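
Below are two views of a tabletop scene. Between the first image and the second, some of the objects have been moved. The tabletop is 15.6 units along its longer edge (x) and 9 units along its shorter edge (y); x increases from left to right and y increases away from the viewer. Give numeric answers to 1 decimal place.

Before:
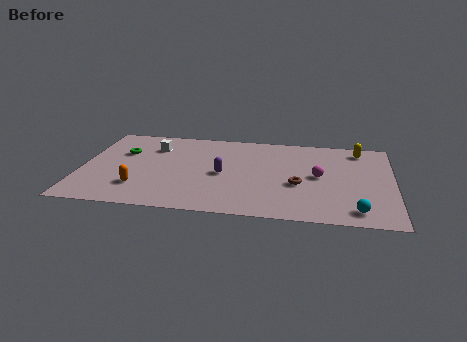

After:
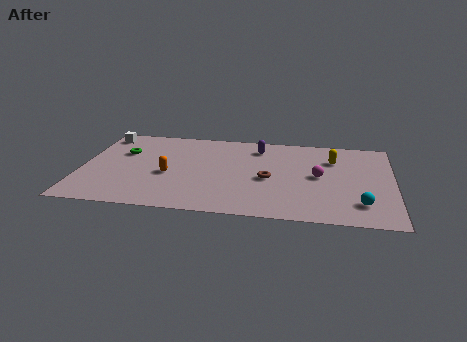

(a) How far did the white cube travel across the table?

2.8

The white cube moved from about (3.5, 6.7) to (0.9, 7.7), a distance of √(2.6² + 1.0²) ≈ 2.8.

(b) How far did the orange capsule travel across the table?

2.1

The orange capsule was near (3.0, 2.3) before and (4.4, 3.8) after, so it travelled √(1.4² + 1.5²) ≈ 2.1 units.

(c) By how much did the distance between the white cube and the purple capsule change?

+3.5

They were about 4.4 units apart before and 7.9 after — 3.5 units further apart.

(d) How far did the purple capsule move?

3.5

The purple capsule was near (7.1, 4.2) before and (8.8, 7.3) after, so it travelled √(1.7² + 3.1²) ≈ 3.5 units.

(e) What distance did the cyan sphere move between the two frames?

0.7

From (13.8, 1.3) to (14.0, 2.0), the cyan sphere covered √(0.2² + 0.7²) ≈ 0.7 units.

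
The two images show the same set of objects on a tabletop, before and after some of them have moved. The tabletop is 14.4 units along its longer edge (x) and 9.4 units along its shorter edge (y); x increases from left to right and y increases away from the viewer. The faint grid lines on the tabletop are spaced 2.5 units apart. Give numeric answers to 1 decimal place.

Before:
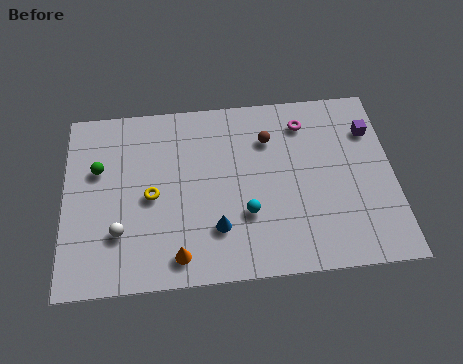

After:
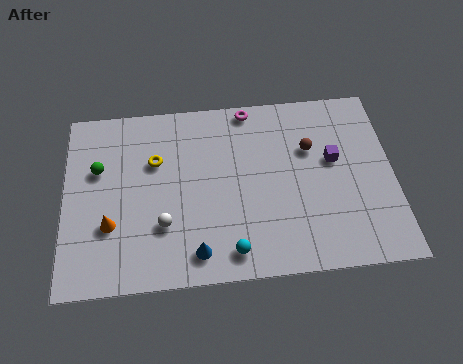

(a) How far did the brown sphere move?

1.9

From (9.0, 6.9) to (10.8, 6.2), the brown sphere covered √(1.8² + 0.7²) ≈ 1.9 units.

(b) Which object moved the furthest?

the orange cone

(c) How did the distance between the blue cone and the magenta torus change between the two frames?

+1.1

The distance was about 6.5 in the first image and 7.6 in the second, so they moved 1.1 units further apart.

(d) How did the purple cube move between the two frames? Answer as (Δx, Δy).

(-1.7, -1.4)

The purple cube started near (13.5, 6.9) and ended near (11.8, 5.5).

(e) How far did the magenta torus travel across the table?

2.6

The magenta torus moved from about (10.6, 7.6) to (8.2, 8.6), a distance of √(2.4² + 1.0²) ≈ 2.6.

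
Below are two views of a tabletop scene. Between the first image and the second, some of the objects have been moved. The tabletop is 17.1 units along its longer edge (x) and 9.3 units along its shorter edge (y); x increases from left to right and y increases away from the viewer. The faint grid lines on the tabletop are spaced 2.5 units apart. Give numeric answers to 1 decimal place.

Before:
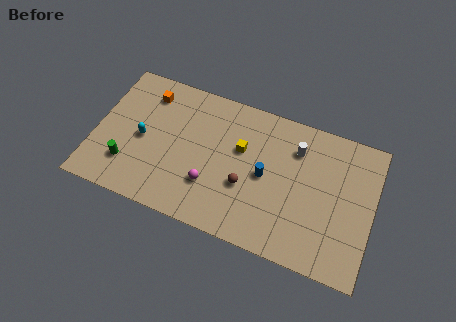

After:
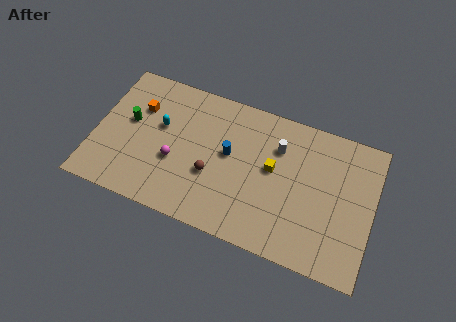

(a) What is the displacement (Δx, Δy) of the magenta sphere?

(-2.3, 0.8)

From the two frames, the magenta sphere sits at roughly (7.3, 2.8) before and (5.0, 3.6) after.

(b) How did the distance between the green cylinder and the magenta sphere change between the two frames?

-1.7

Before: roughly 5.1 units apart; after: 3.4. That's 1.7 units closer together.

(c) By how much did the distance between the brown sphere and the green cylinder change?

-1.7

They were about 7.3 units apart before and 5.6 after — 1.7 units closer together.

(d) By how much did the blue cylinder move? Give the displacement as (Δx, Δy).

(-2.3, 0.6)

The blue cylinder started near (10.5, 4.6) and ended near (8.2, 5.2).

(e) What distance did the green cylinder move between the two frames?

2.9

The green cylinder was near (2.2, 2.4) before and (2.0, 5.3) after, so it travelled √(0.2² + 2.9²) ≈ 2.9 units.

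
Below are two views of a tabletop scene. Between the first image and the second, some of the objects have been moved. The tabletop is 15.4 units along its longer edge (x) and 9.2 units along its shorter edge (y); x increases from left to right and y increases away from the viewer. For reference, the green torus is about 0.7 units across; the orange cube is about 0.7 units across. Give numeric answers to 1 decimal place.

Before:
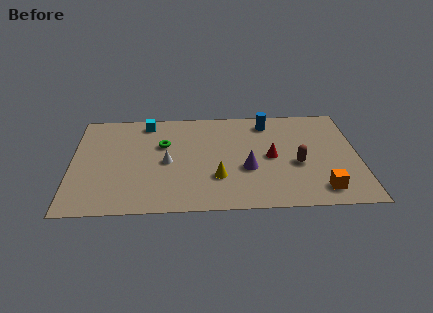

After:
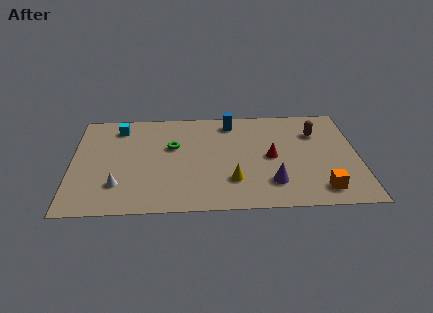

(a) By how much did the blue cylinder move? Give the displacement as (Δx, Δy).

(-2.0, 0.1)

The blue cylinder started near (10.6, 7.7) and ended near (8.6, 7.8).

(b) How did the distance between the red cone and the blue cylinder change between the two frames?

+0.7

They were about 3.2 units apart before and 3.9 after — 0.7 units further apart.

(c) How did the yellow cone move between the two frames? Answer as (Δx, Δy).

(0.8, -0.3)

From the two frames, the yellow cone sits at roughly (7.8, 2.8) before and (8.6, 2.5) after.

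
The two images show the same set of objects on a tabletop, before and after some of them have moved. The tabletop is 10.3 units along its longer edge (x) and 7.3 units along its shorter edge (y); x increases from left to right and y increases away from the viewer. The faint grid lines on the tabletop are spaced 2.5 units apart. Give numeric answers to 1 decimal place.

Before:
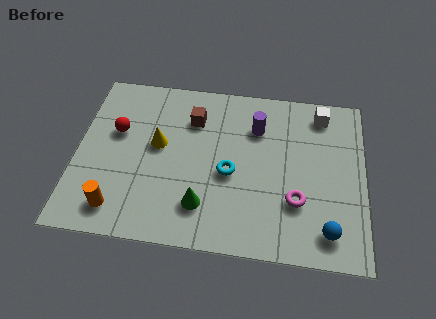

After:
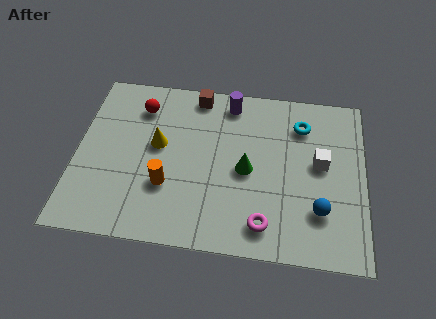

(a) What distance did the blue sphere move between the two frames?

0.9

The blue sphere moved from about (9.0, 1.2) to (8.7, 2.0), a distance of √(0.3² + 0.8²) ≈ 0.9.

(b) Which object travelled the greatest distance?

the cyan torus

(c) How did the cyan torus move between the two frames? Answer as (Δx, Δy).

(2.5, 2.4)

From the two frames, the cyan torus sits at roughly (5.5, 3.2) before and (8.0, 5.6) after.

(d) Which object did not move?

the yellow cone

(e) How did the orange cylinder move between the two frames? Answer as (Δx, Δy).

(1.7, 1.2)

From the two frames, the orange cylinder sits at roughly (1.6, 1.2) before and (3.3, 2.4) after.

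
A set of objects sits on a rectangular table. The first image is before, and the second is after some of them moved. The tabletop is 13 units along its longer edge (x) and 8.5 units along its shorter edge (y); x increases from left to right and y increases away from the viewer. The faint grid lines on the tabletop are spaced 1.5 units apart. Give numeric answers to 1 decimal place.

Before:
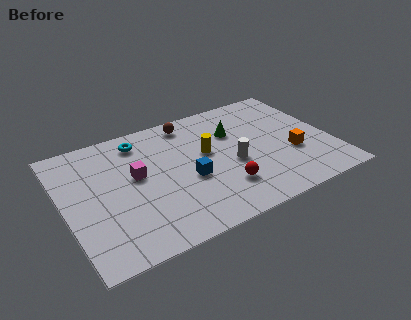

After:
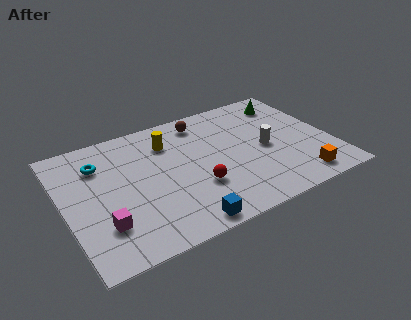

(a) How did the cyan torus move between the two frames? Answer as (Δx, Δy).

(-2.1, -0.8)

The cyan torus was at about (4.0, 7.1) and moved to about (1.9, 6.3).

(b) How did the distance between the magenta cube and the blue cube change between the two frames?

+1.2

Before: roughly 2.7 units apart; after: 3.9. That's 1.2 units further apart.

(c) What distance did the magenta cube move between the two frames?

3.1

From (3.5, 4.8) to (1.6, 2.3), the magenta cube covered √(1.9² + 2.5²) ≈ 3.1 units.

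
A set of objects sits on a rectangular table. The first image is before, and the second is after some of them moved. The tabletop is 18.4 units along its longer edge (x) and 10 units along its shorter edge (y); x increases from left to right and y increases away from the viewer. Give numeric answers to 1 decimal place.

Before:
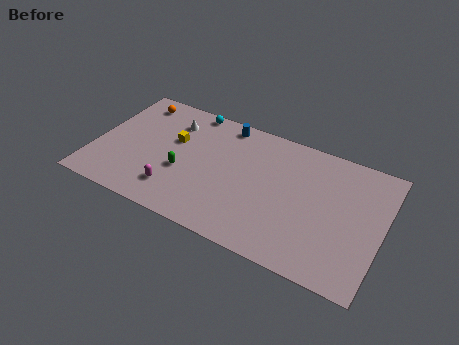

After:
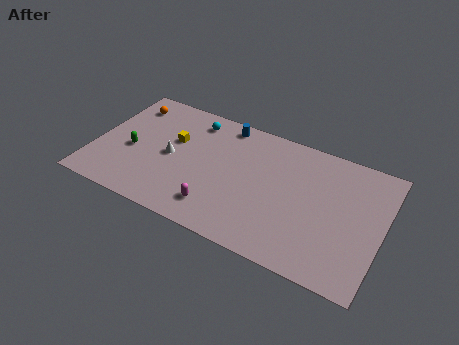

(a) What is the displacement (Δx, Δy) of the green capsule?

(-3.4, 0.4)

The green capsule started near (5.8, 3.9) and ended near (2.4, 4.3).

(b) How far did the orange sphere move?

0.6

From (2.0, 8.5) to (1.6, 8.1), the orange sphere covered √(0.4² + 0.4²) ≈ 0.6 units.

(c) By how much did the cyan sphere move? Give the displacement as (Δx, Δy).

(0.3, -0.8)

From the two frames, the cyan sphere sits at roughly (5.6, 9.2) before and (5.9, 8.4) after.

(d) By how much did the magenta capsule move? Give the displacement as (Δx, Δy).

(2.8, -0.2)

From the two frames, the magenta capsule sits at roughly (5.5, 2.2) before and (8.3, 2.0) after.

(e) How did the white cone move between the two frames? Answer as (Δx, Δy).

(0.3, -2.9)

The white cone started near (4.6, 7.7) and ended near (4.9, 4.8).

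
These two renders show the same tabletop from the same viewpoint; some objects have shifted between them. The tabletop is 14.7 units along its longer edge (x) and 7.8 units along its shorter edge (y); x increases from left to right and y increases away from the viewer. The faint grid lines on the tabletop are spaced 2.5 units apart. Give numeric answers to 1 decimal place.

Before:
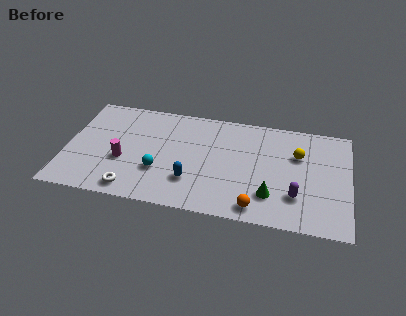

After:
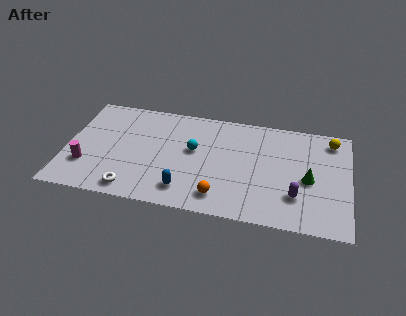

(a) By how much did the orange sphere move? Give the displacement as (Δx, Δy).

(-1.9, 0.4)

The orange sphere started near (10.0, 1.0) and ended near (8.1, 1.4).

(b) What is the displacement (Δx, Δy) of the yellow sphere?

(1.7, 1.4)

The yellow sphere was at about (12.0, 5.2) and moved to about (13.7, 6.6).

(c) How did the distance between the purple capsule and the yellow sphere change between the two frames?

+1.7

They were about 3.0 units apart before and 4.7 after — 1.7 units further apart.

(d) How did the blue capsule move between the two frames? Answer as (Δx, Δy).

(-0.3, -0.7)

The blue capsule started near (6.6, 2.2) and ended near (6.3, 1.5).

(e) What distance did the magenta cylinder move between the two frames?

2.0

From (3.0, 3.0) to (1.1, 2.3), the magenta cylinder covered √(1.9² + 0.7²) ≈ 2.0 units.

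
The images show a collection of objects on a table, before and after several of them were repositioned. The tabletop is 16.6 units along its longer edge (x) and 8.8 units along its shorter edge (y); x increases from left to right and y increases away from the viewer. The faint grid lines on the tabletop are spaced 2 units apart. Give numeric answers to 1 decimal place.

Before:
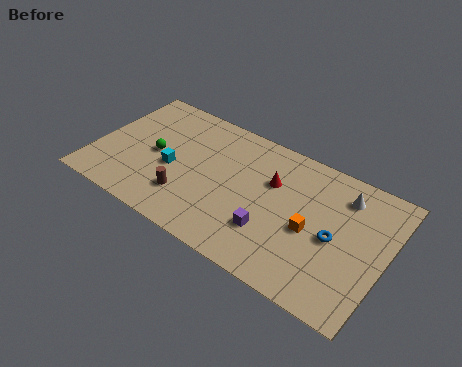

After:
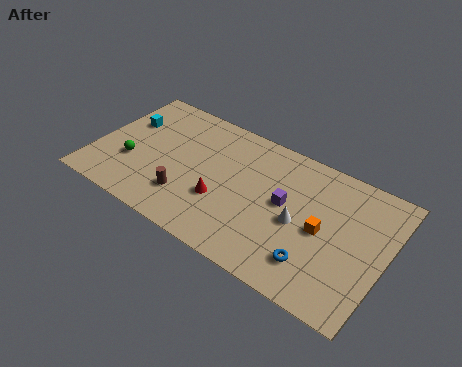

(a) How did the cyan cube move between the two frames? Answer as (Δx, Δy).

(-3.1, 2.0)

From the two frames, the cyan cube sits at roughly (4.5, 3.8) before and (1.4, 5.8) after.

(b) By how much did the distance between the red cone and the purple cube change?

+0.6

They were about 3.2 units apart before and 3.8 after — 0.6 units further apart.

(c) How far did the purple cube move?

2.3

From (10.4, 2.6) to (10.9, 4.8), the purple cube covered √(0.5² + 2.2²) ≈ 2.3 units.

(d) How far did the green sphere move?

1.7

The green sphere was near (3.4, 4.3) before and (2.2, 3.1) after, so it travelled √(1.2² + 1.2²) ≈ 1.7 units.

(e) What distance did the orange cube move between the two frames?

0.7

From (12.5, 3.9) to (13.1, 4.2), the orange cube covered √(0.6² + 0.3²) ≈ 0.7 units.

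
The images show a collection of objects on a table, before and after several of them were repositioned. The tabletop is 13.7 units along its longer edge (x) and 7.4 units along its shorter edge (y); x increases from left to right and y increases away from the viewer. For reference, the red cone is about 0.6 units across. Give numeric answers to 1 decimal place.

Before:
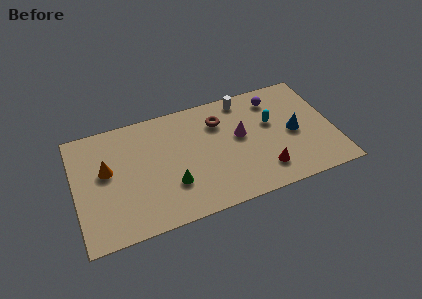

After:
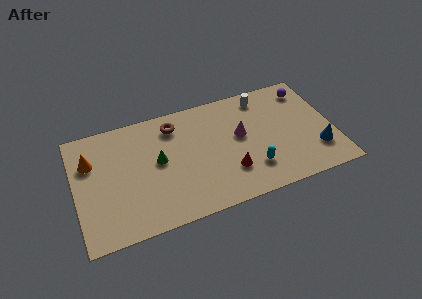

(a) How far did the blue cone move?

1.9

The blue cone was near (11.6, 3.5) before and (12.7, 2.0) after, so it travelled √(1.1² + 1.5²) ≈ 1.9 units.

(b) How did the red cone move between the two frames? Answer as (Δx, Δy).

(-1.8, 0.5)

The red cone was at about (9.8, 1.6) and moved to about (8.0, 2.1).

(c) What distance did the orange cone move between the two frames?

1.1

The orange cone was near (1.7, 4.3) before and (0.9, 5.1) after, so it travelled √(0.8² + 0.8²) ≈ 1.1 units.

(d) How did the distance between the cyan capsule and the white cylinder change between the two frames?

+2.1

The distance was about 2.4 in the first image and 4.5 in the second, so they moved 2.1 units further apart.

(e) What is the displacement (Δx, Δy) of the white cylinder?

(1.0, -0.2)

From the two frames, the white cylinder sits at roughly (9.2, 6.5) before and (10.2, 6.3) after.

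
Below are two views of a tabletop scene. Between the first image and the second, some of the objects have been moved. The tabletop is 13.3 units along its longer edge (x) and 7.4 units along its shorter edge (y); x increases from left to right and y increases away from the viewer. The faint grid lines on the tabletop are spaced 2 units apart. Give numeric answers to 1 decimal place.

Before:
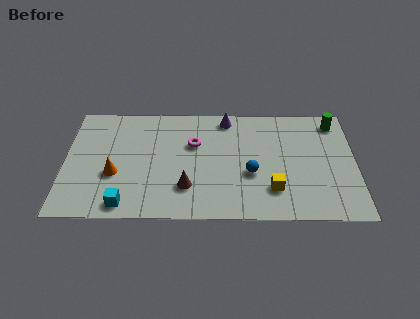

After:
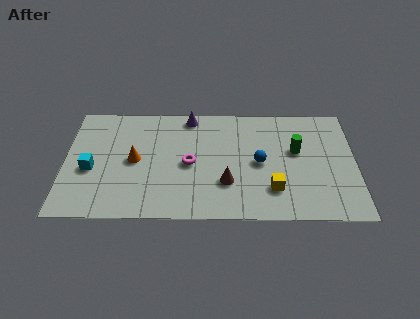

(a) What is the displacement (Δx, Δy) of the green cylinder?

(-1.8, -1.9)

The green cylinder started near (12.4, 6.3) and ended near (10.6, 4.4).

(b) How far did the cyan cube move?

2.7

The cyan cube was near (2.8, 0.9) before and (1.2, 3.1) after, so it travelled √(1.6² + 2.2²) ≈ 2.7 units.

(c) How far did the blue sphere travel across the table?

0.8

The blue sphere was near (8.5, 2.9) before and (8.9, 3.6) after, so it travelled √(0.4² + 0.7²) ≈ 0.8 units.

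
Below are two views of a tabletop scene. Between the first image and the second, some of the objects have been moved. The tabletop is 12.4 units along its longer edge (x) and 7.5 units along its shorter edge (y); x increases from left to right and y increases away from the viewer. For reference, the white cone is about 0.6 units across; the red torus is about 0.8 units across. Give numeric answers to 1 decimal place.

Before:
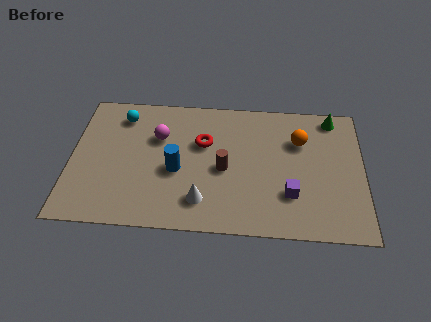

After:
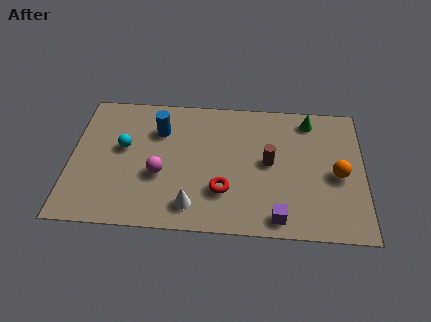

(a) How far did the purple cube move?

1.4

The purple cube was near (9.3, 2.2) before and (8.8, 0.9) after, so it travelled √(0.5² + 1.3²) ≈ 1.4 units.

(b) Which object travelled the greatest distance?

the red torus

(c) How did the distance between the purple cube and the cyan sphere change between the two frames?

-0.8

Before: roughly 8.2 units apart; after: 7.4. That's 0.8 units closer together.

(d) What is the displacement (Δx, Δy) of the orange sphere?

(1.6, -1.8)

From the two frames, the orange sphere sits at roughly (9.7, 5.2) before and (11.3, 3.4) after.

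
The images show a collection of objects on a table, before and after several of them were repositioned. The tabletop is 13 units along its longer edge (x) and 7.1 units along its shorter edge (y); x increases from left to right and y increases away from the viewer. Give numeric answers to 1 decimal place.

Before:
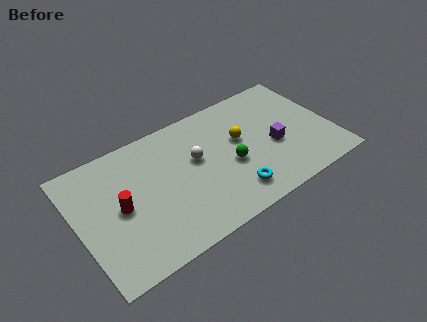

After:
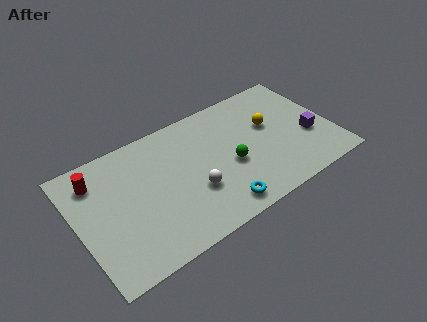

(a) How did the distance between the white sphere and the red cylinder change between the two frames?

+1.4

They were about 4.1 units apart before and 5.5 after — 1.4 units further apart.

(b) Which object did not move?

the green sphere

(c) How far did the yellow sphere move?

1.6

The yellow sphere moved from about (8.4, 4.2) to (10.0, 4.3), a distance of √(1.6² + 0.1²) ≈ 1.6.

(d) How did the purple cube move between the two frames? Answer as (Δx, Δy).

(1.8, -0.3)

From the two frames, the purple cube sits at roughly (10.0, 3.0) before and (11.8, 2.7) after.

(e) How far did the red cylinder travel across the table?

2.3

The red cylinder was near (2.1, 3.5) before and (1.2, 5.6) after, so it travelled √(0.9² + 2.1²) ≈ 2.3 units.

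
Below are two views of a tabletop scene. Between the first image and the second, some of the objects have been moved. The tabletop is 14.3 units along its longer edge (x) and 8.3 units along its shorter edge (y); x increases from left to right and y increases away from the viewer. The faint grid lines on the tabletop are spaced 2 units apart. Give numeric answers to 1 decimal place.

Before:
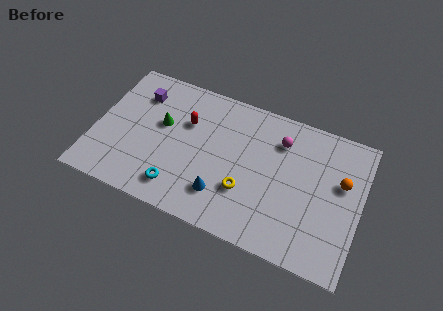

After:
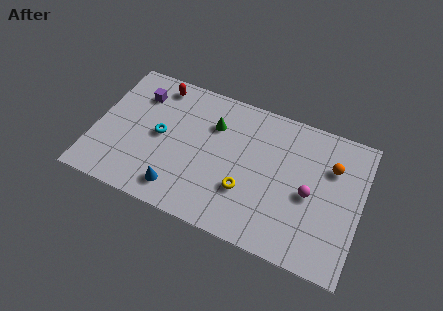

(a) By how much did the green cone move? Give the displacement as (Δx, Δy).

(2.7, 1.0)

From the two frames, the green cone sits at roughly (3.5, 4.9) before and (6.2, 5.9) after.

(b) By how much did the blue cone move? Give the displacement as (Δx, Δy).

(-2.3, -0.6)

The blue cone was at about (7.1, 2.0) and moved to about (4.8, 1.4).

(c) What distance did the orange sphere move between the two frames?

0.9

The orange sphere was near (13.2, 5.1) before and (12.6, 5.8) after, so it travelled √(0.6² + 0.7²) ≈ 0.9 units.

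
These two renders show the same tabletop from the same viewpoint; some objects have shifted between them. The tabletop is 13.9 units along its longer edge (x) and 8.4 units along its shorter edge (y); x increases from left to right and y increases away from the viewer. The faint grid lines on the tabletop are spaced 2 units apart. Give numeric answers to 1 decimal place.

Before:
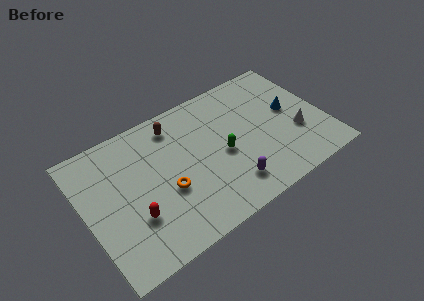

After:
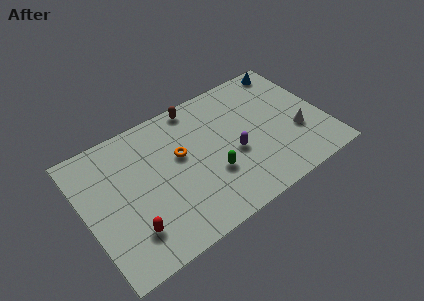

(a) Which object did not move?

the white cone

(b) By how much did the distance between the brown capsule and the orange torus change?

-0.9

Before: roughly 3.9 units apart; after: 3.0. That's 0.9 units closer together.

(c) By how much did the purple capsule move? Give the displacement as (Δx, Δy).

(0.6, 1.8)

The purple capsule started near (7.9, 1.7) and ended near (8.5, 3.5).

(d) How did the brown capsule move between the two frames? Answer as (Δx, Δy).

(1.4, 0.6)

The brown capsule started near (5.6, 7.0) and ended near (7.0, 7.6).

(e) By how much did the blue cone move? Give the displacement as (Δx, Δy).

(0.5, 2.9)

The blue cone started near (12.1, 4.6) and ended near (12.6, 7.5).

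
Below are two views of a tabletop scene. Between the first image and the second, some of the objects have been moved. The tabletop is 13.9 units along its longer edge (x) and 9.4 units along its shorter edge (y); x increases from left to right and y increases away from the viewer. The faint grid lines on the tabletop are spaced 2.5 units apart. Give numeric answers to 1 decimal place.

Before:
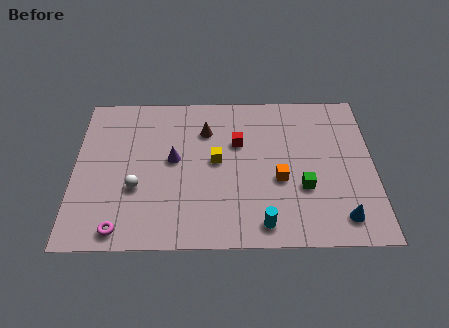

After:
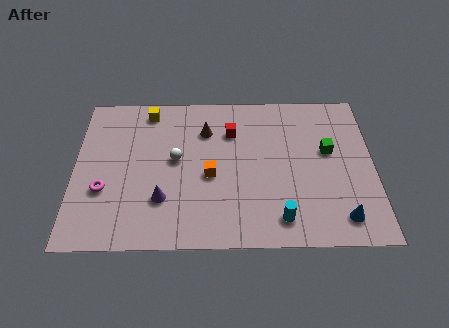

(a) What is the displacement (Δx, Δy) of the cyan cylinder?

(0.8, 0.3)

The cyan cylinder started near (8.7, 1.2) and ended near (9.5, 1.5).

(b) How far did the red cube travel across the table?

0.8

The red cube was near (7.6, 6.1) before and (7.3, 6.8) after, so it travelled √(0.3² + 0.7²) ≈ 0.8 units.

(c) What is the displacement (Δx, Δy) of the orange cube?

(-3.2, 0.3)

The orange cube was at about (9.5, 3.8) and moved to about (6.3, 4.1).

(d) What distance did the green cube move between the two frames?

2.5

The green cube moved from about (10.6, 3.3) to (11.8, 5.5), a distance of √(1.2² + 2.2²) ≈ 2.5.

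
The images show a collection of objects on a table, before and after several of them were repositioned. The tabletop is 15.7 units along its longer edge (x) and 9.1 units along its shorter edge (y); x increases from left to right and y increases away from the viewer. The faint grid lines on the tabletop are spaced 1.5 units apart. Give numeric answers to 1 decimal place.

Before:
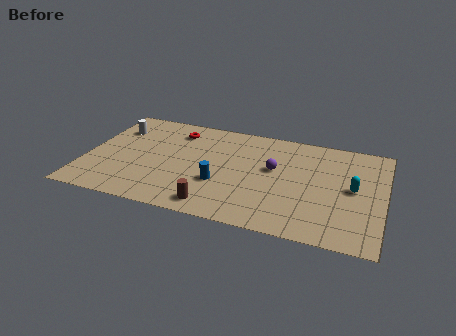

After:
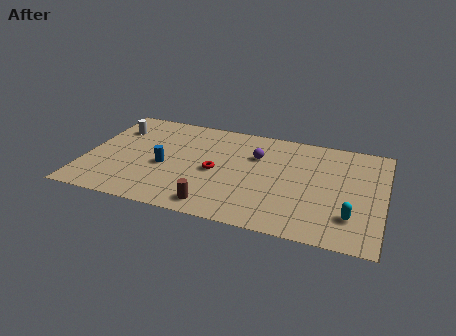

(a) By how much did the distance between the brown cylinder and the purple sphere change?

+0.3

They were about 5.0 units apart before and 5.3 after — 0.3 units further apart.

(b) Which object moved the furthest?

the red torus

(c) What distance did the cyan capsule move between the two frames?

2.4

The cyan capsule was near (14.1, 4.7) before and (14.1, 2.3) after, so it travelled √(0.0² + 2.4²) ≈ 2.4 units.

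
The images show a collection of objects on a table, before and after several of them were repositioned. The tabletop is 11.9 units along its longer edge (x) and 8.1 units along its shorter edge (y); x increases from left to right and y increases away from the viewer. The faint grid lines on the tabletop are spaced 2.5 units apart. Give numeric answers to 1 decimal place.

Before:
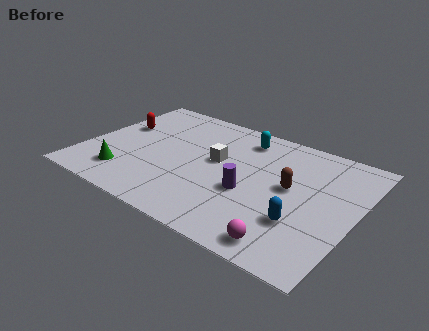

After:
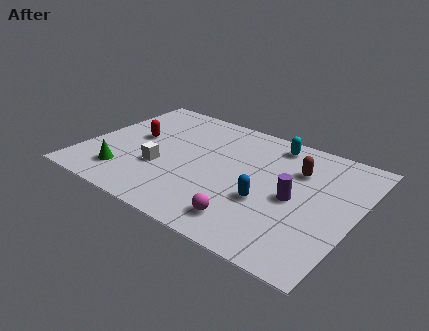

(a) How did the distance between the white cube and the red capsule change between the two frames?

-2.4

Before: roughly 4.6 units apart; after: 2.2. That's 2.4 units closer together.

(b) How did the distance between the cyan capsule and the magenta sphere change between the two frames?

-0.8

The distance was about 6.4 in the first image and 5.6 in the second, so they moved 0.8 units closer together.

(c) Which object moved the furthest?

the white cube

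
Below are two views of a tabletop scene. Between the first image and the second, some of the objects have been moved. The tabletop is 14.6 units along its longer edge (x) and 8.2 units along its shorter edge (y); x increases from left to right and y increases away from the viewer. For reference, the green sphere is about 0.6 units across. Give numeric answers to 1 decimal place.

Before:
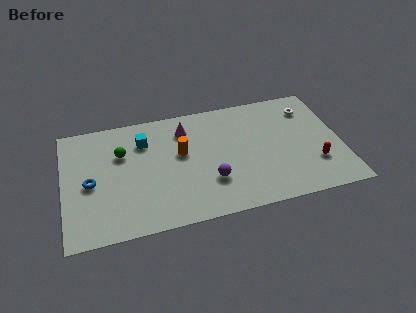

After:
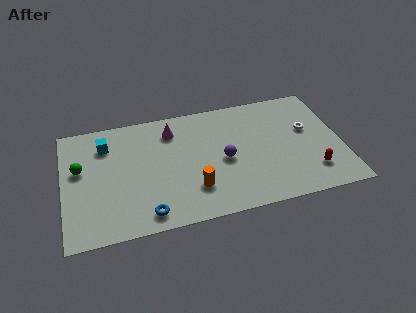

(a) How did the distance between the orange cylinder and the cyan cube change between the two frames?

+3.7

The distance was about 2.3 in the first image and 6.0 in the second, so they moved 3.7 units further apart.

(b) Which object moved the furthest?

the blue torus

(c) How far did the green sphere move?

2.3

The green sphere moved from about (3.1, 5.5) to (0.9, 4.9), a distance of √(2.2² + 0.6²) ≈ 2.3.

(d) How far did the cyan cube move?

2.0

The cyan cube moved from about (4.3, 6.1) to (2.3, 6.3), a distance of √(2.0² + 0.2²) ≈ 2.0.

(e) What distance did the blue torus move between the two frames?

3.9

From (1.4, 3.8) to (4.2, 1.1), the blue torus covered √(2.8² + 2.7²) ≈ 3.9 units.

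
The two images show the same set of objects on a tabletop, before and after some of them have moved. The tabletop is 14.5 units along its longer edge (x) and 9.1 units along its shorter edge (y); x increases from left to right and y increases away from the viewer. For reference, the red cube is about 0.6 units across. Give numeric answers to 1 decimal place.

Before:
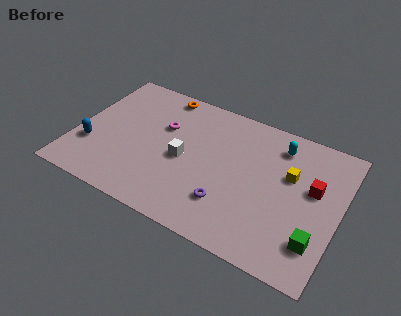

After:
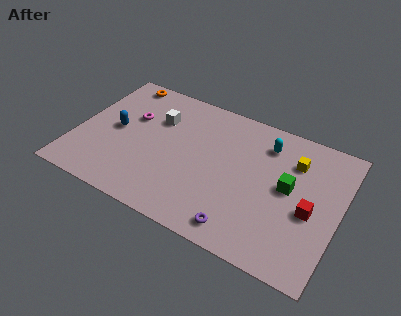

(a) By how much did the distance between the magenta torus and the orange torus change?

+0.3

The distance was about 2.3 in the first image and 2.6 in the second, so they moved 0.3 units further apart.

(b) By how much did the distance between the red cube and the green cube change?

-1.6

The distance was about 3.2 in the first image and 1.6 in the second, so they moved 1.6 units closer together.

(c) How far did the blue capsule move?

2.0

The blue capsule was near (1.0, 2.9) before and (2.1, 4.6) after, so it travelled √(1.1² + 1.7²) ≈ 2.0 units.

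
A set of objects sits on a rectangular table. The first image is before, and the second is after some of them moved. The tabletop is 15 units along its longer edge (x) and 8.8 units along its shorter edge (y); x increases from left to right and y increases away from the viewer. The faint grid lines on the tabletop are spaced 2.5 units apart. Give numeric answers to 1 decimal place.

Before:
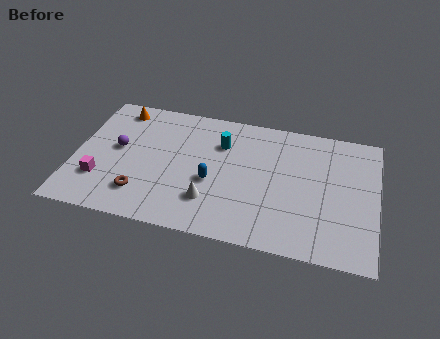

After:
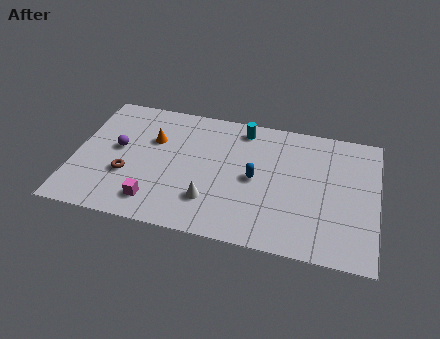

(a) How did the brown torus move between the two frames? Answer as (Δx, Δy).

(-0.8, 1.1)

The brown torus started near (3.5, 2.0) and ended near (2.7, 3.1).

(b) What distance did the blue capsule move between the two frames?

2.2

The blue capsule moved from about (6.9, 3.6) to (9.0, 4.3), a distance of √(2.1² + 0.7²) ≈ 2.2.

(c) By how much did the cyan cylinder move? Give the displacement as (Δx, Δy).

(1.0, 1.3)

The cyan cylinder was at about (7.2, 6.3) and moved to about (8.2, 7.6).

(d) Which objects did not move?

the purple sphere and the white cone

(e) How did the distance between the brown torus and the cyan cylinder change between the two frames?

+1.4

Before: roughly 5.7 units apart; after: 7.1. That's 1.4 units further apart.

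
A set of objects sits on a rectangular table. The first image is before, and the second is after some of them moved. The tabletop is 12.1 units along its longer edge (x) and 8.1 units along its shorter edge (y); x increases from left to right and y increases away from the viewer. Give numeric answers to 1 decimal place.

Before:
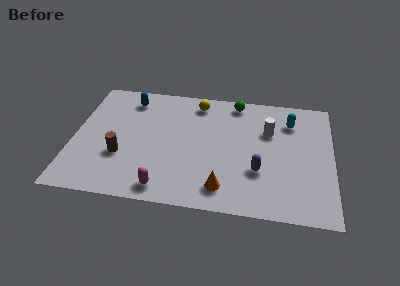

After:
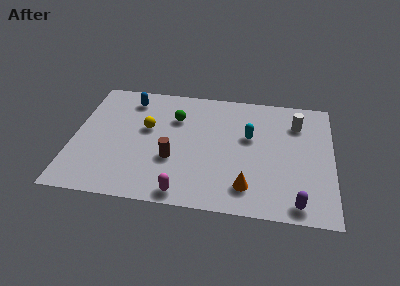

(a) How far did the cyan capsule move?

2.3

The cyan capsule was near (10.1, 6.2) before and (8.2, 4.9) after, so it travelled √(1.9² + 1.3²) ≈ 2.3 units.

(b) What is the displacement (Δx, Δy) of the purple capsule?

(1.8, -1.8)

From the two frames, the purple capsule sits at roughly (8.7, 2.7) before and (10.5, 0.9) after.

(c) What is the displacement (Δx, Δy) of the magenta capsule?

(0.9, -0.2)

The magenta capsule started near (4.4, 1.0) and ended near (5.3, 0.8).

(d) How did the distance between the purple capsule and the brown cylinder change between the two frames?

-0.3

Before: roughly 6.4 units apart; after: 6.1. That's 0.3 units closer together.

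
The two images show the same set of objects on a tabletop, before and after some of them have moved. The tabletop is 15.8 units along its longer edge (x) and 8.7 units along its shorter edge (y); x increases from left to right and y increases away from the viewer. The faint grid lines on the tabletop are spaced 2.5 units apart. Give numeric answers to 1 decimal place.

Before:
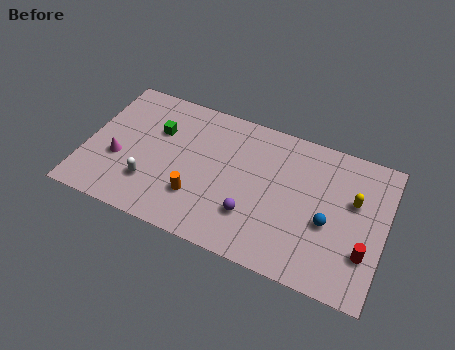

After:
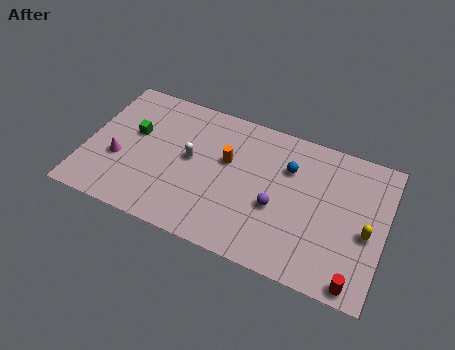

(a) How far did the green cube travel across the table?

1.3

From (3.6, 5.8) to (2.4, 5.2), the green cube covered √(1.2² + 0.6²) ≈ 1.3 units.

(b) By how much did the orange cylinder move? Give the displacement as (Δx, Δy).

(1.3, 2.8)

From the two frames, the orange cylinder sits at roughly (6.1, 2.5) before and (7.4, 5.3) after.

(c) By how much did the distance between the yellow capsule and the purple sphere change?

-1.2

Before: roughly 5.9 units apart; after: 4.7. That's 1.2 units closer together.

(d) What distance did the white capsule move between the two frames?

3.0

The white capsule moved from about (3.6, 2.4) to (5.5, 4.7), a distance of √(1.9² + 2.3²) ≈ 3.0.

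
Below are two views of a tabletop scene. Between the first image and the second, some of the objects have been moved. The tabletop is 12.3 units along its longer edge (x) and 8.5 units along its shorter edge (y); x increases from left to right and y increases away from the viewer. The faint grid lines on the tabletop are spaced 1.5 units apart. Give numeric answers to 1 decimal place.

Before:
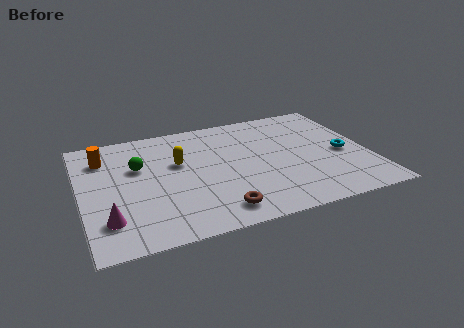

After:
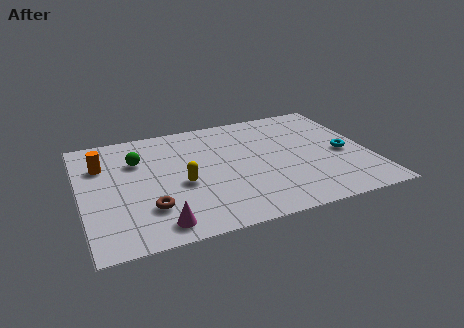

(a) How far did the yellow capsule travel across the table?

1.6

From (4.2, 5.2) to (4.2, 3.6), the yellow capsule covered √(0.0² + 1.6²) ≈ 1.6 units.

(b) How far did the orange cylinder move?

0.5

From (1.1, 6.5) to (1.0, 6.0), the orange cylinder covered √(0.1² + 0.5²) ≈ 0.5 units.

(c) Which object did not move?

the cyan torus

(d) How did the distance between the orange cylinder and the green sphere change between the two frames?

-0.3

The distance was about 1.8 in the first image and 1.5 in the second, so they moved 0.3 units closer together.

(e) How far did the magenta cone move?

2.2

The magenta cone was near (1.0, 2.0) before and (3.0, 1.1) after, so it travelled √(2.0² + 0.9²) ≈ 2.2 units.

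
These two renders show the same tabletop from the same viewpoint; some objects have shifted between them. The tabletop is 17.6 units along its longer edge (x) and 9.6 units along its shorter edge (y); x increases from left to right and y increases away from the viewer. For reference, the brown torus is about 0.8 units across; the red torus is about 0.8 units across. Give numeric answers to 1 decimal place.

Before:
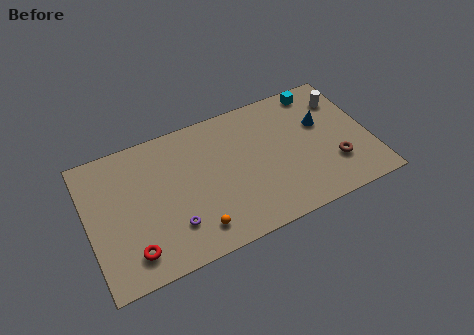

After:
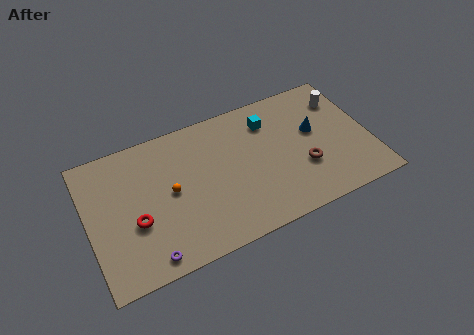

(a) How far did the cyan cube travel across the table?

3.5

The cyan cube moved from about (14.9, 8.5) to (11.6, 7.4), a distance of √(3.3² + 1.1²) ≈ 3.5.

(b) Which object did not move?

the white cylinder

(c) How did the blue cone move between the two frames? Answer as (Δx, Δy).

(-0.5, -0.4)

From the two frames, the blue cone sits at roughly (14.8, 6.0) before and (14.3, 5.6) after.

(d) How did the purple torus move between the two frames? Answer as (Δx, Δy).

(-1.7, -1.4)

From the two frames, the purple torus sits at roughly (5.0, 2.5) before and (3.3, 1.1) after.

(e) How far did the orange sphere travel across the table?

3.4

The orange sphere moved from about (6.3, 1.7) to (5.1, 4.9), a distance of √(1.2² + 3.2²) ≈ 3.4.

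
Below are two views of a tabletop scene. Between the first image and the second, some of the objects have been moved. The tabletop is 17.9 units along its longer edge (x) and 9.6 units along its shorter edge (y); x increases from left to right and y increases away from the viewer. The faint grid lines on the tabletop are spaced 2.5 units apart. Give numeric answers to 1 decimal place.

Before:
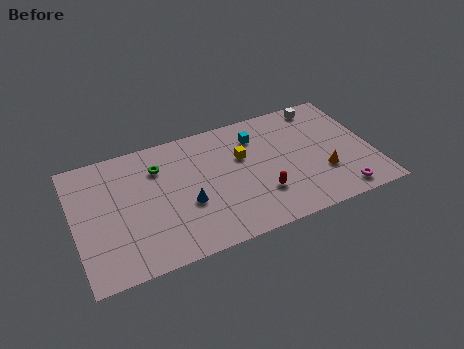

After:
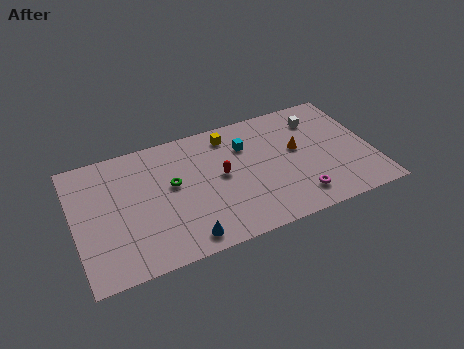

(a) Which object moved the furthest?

the red capsule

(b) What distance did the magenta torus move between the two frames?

2.6

The magenta torus was near (15.6, 1.2) before and (13.1, 1.8) after, so it travelled √(2.5² + 0.6²) ≈ 2.6 units.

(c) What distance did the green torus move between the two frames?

1.7

The green torus was near (5.2, 7.1) before and (5.9, 5.5) after, so it travelled √(0.7² + 1.6²) ≈ 1.7 units.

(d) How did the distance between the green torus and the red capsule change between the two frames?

-4.3

The distance was about 7.2 in the first image and 2.9 in the second, so they moved 4.3 units closer together.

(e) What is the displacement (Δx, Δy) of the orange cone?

(-1.3, 2.4)

The orange cone started near (14.8, 3.1) and ended near (13.5, 5.5).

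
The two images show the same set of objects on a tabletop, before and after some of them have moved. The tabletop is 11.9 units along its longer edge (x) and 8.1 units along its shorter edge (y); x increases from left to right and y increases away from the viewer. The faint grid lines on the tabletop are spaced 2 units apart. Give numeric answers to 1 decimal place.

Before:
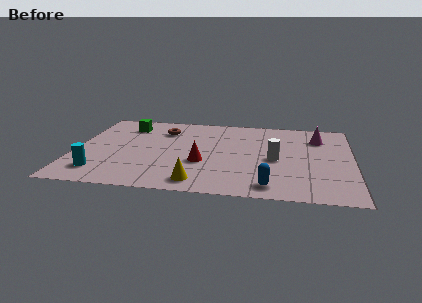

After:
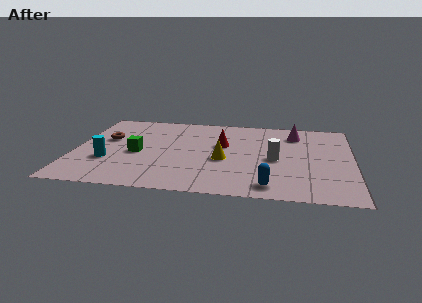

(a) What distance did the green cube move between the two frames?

2.9

From (2.1, 6.4) to (2.7, 3.6), the green cube covered √(0.6² + 2.8²) ≈ 2.9 units.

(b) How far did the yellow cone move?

2.5

The yellow cone was near (5.4, 1.1) before and (6.4, 3.4) after, so it travelled √(1.0² + 2.3²) ≈ 2.5 units.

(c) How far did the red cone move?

2.1

The red cone moved from about (5.5, 3.0) to (6.3, 4.9), a distance of √(0.8² + 1.9²) ≈ 2.1.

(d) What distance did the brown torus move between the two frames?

2.7

The brown torus was near (3.7, 6.1) before and (1.3, 4.9) after, so it travelled √(2.4² + 1.2²) ≈ 2.7 units.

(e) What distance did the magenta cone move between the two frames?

1.0

The magenta cone moved from about (10.4, 6.1) to (9.4, 6.4), a distance of √(1.0² + 0.3²) ≈ 1.0.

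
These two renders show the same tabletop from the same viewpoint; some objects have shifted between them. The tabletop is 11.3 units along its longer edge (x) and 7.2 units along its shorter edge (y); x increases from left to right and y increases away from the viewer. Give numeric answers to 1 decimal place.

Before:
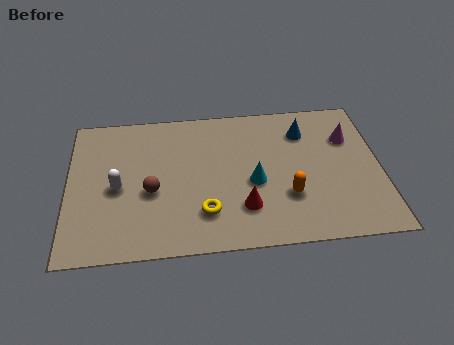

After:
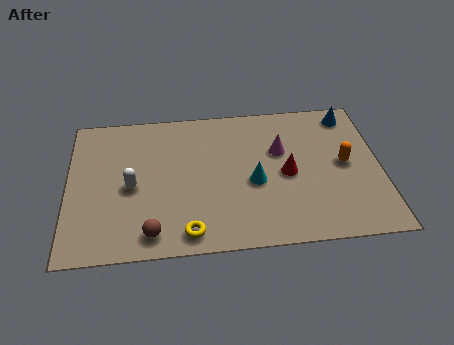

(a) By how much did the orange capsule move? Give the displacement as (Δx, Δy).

(2.1, 1.4)

The orange capsule was at about (7.9, 2.3) and moved to about (10.0, 3.7).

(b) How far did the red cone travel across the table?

2.2

The red cone was near (6.3, 1.9) before and (7.9, 3.4) after, so it travelled √(1.6² + 1.5²) ≈ 2.2 units.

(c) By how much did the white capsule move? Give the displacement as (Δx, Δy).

(0.5, 0.0)

From the two frames, the white capsule sits at roughly (1.8, 3.3) before and (2.3, 3.3) after.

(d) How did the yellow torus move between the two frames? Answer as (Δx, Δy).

(-0.6, -0.9)

The yellow torus was at about (4.9, 1.8) and moved to about (4.3, 0.9).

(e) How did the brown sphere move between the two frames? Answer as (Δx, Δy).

(0.0, -2.0)

The brown sphere started near (3.0, 3.0) and ended near (3.0, 1.0).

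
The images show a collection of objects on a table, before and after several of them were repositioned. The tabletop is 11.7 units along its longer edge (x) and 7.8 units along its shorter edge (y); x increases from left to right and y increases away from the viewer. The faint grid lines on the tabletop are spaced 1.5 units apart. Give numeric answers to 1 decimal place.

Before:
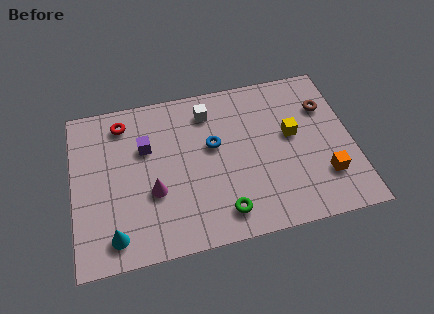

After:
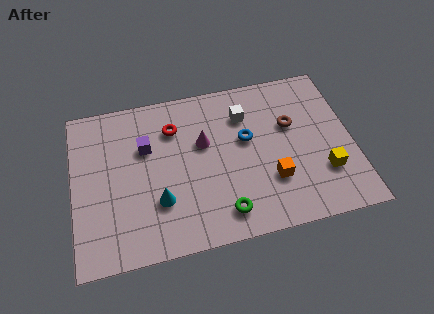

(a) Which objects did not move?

the purple cube and the green torus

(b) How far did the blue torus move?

1.4

The blue torus moved from about (5.9, 4.6) to (7.3, 4.6), a distance of √(1.4² + 0.0²) ≈ 1.4.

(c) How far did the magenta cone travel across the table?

2.9

From (3.3, 2.9) to (5.5, 4.8), the magenta cone covered √(2.2² + 1.9²) ≈ 2.9 units.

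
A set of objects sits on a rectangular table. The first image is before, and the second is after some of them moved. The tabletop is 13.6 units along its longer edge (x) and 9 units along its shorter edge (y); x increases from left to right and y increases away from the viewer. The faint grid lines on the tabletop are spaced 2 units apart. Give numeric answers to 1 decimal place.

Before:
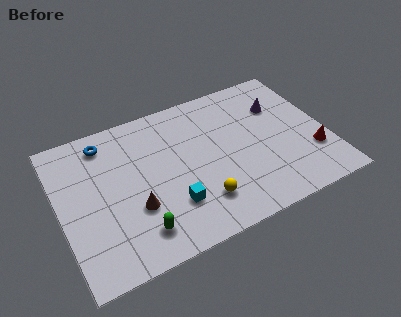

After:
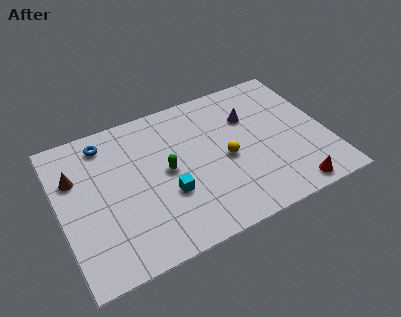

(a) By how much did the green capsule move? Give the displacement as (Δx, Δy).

(1.8, 2.9)

The green capsule started near (3.6, 1.7) and ended near (5.4, 4.6).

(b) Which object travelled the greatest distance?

the brown cone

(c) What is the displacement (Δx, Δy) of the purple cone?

(-1.6, -0.1)

From the two frames, the purple cone sits at roughly (11.5, 6.3) before and (9.9, 6.2) after.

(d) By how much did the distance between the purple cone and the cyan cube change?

-1.7

The distance was about 7.2 in the first image and 5.5 in the second, so they moved 1.7 units closer together.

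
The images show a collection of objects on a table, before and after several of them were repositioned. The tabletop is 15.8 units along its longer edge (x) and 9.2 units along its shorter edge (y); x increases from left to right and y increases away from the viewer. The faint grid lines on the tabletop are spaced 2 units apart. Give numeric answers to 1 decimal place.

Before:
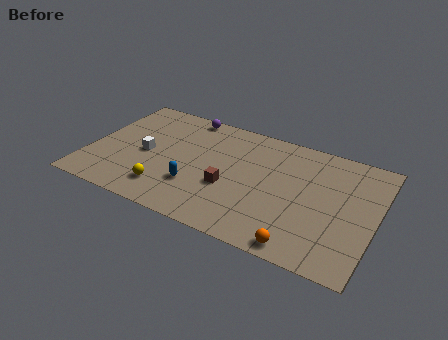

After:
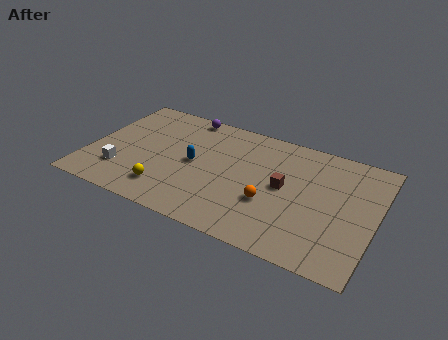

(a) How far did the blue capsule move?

1.8

The blue capsule moved from about (6.1, 2.8) to (5.8, 4.6), a distance of √(0.3² + 1.8²) ≈ 1.8.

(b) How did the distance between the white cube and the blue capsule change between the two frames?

+1.0

The distance was about 3.4 in the first image and 4.4 in the second, so they moved 1.0 units further apart.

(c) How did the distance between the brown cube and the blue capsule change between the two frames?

+3.1

They were about 1.9 units apart before and 5.0 after — 3.1 units further apart.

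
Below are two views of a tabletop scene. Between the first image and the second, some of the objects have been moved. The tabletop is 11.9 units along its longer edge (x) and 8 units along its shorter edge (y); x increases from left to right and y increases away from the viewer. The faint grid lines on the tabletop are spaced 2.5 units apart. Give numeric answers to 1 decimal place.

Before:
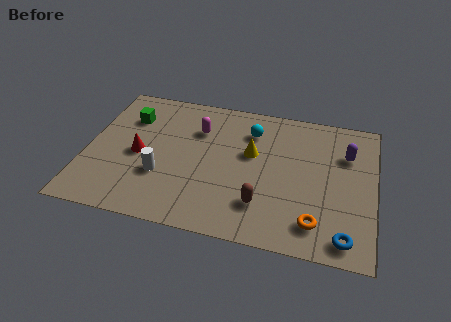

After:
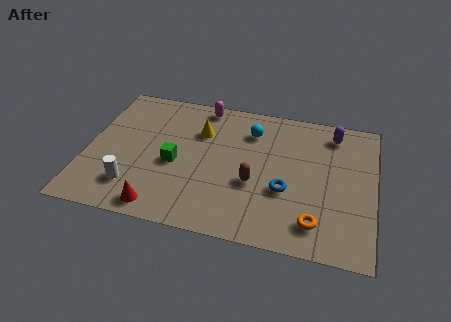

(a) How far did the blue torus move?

3.2

The blue torus was near (10.8, 1.0) before and (8.3, 3.0) after, so it travelled √(2.5² + 2.0²) ≈ 3.2 units.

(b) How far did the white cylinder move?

1.4

From (3.2, 2.7) to (2.1, 1.8), the white cylinder covered √(1.1² + 0.9²) ≈ 1.4 units.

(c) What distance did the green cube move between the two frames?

3.1

The green cube moved from about (1.6, 5.8) to (3.7, 3.5), a distance of √(2.1² + 2.3²) ≈ 3.1.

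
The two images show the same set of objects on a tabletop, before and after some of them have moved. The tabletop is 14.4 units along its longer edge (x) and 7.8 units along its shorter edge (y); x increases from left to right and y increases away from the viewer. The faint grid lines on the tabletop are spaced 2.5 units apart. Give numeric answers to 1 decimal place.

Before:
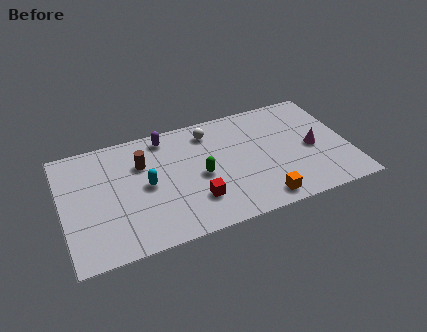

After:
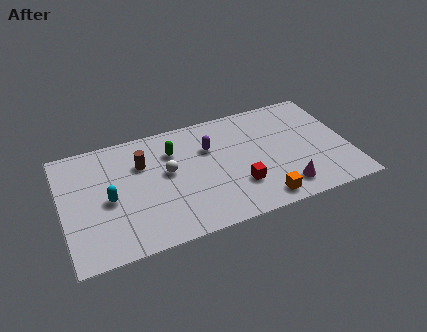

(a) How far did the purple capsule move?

2.6

The purple capsule was near (5.4, 6.8) before and (7.5, 5.3) after, so it travelled √(2.1² + 1.5²) ≈ 2.6 units.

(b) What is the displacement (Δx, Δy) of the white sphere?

(-2.3, -2.0)

From the two frames, the white sphere sits at roughly (7.6, 6.4) before and (5.3, 4.4) after.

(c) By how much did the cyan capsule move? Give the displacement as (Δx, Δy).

(-1.9, -0.3)

The cyan capsule started near (4.2, 3.9) and ended near (2.3, 3.6).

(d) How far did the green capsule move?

2.4

From (6.9, 3.6) to (5.7, 5.7), the green capsule covered √(1.2² + 2.1²) ≈ 2.4 units.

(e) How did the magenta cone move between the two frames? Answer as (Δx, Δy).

(-1.7, -2.2)

The magenta cone started near (12.6, 3.6) and ended near (10.9, 1.4).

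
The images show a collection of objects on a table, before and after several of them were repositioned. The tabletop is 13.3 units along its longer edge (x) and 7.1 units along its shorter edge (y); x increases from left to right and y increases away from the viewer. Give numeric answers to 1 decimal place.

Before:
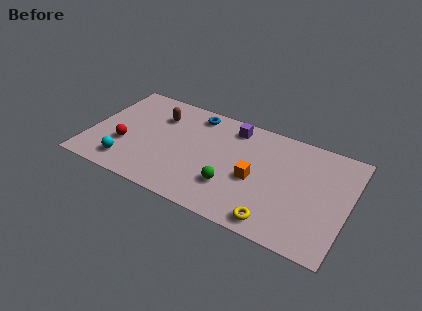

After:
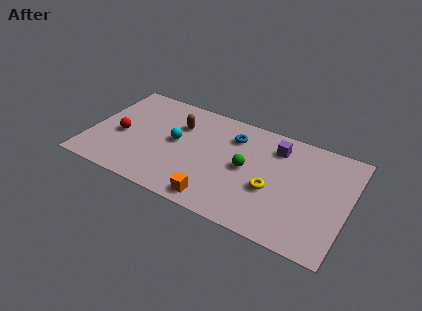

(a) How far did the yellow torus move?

1.9

The yellow torus moved from about (9.9, 0.9) to (9.5, 2.8), a distance of √(0.4² + 1.9²) ≈ 1.9.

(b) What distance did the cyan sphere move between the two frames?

3.3

From (2.2, 1.3) to (4.4, 3.8), the cyan sphere covered √(2.2² + 2.5²) ≈ 3.3 units.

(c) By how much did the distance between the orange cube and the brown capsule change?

-0.9

They were about 5.7 units apart before and 4.8 after — 0.9 units closer together.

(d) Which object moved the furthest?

the cyan sphere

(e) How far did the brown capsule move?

1.1

The brown capsule moved from about (3.3, 5.2) to (4.4, 5.0), a distance of √(1.1² + 0.2²) ≈ 1.1.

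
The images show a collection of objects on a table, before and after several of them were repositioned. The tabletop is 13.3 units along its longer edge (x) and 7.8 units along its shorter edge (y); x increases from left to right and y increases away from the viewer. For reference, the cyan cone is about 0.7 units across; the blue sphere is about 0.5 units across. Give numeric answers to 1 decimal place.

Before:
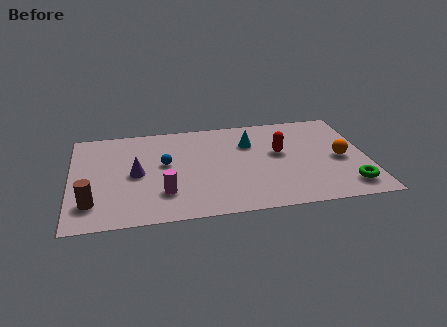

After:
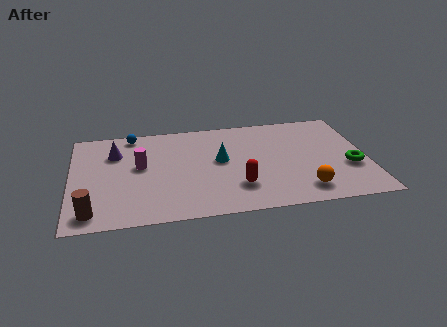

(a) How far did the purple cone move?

2.0

From (2.9, 3.8) to (2.0, 5.6), the purple cone covered √(0.9² + 1.8²) ≈ 2.0 units.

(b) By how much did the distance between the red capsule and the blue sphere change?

+1.5

Before: roughly 5.2 units apart; after: 6.7. That's 1.5 units further apart.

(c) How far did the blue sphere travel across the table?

3.0

The blue sphere was near (4.2, 4.4) before and (2.8, 7.0) after, so it travelled √(1.4² + 2.6²) ≈ 3.0 units.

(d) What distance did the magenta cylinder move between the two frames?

2.5

The magenta cylinder moved from about (4.1, 2.1) to (3.1, 4.4), a distance of √(1.0² + 2.3²) ≈ 2.5.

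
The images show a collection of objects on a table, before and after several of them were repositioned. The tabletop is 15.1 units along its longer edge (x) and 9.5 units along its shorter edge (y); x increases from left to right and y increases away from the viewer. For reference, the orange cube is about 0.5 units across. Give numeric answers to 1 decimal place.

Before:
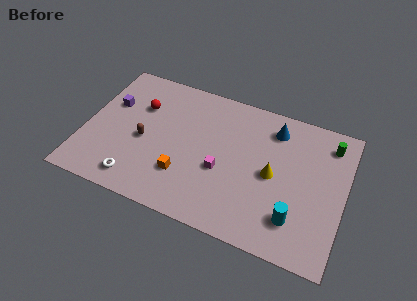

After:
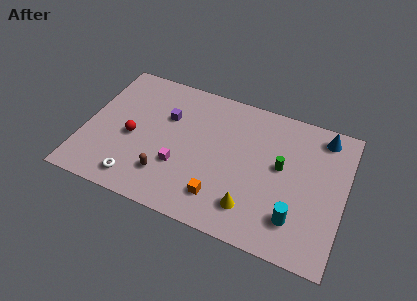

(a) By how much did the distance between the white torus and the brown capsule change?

-1.0

The distance was about 2.8 in the first image and 1.8 in the second, so they moved 1.0 units closer together.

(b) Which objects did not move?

the cyan cylinder and the white torus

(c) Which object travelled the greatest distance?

the green cylinder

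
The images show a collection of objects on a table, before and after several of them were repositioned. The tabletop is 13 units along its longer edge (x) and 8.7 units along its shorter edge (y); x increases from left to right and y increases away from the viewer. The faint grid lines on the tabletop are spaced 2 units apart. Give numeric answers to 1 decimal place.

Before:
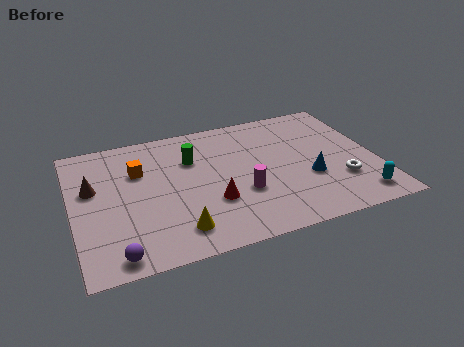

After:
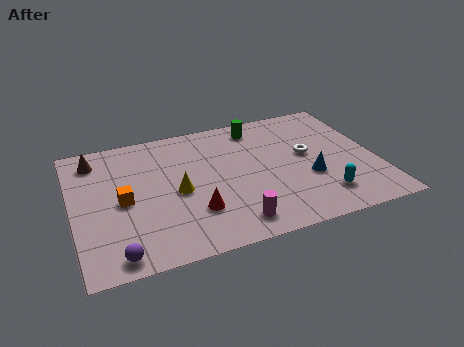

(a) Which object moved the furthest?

the green cylinder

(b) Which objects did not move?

the blue cone and the purple sphere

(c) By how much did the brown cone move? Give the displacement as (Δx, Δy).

(0.2, 1.9)

The brown cone was at about (0.9, 5.3) and moved to about (1.1, 7.2).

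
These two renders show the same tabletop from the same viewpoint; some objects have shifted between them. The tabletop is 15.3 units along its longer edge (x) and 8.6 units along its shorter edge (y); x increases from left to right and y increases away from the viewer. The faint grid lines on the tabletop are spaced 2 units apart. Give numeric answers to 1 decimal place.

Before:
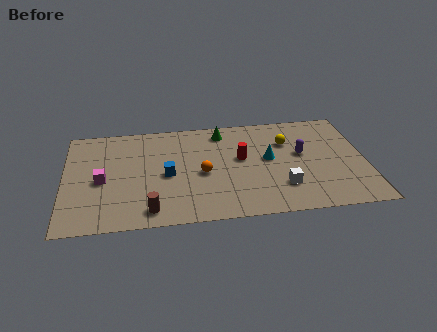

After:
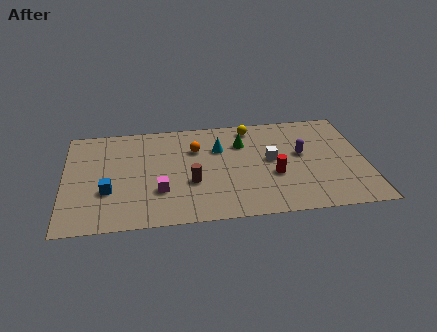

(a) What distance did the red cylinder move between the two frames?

2.3

The red cylinder moved from about (9.0, 4.9) to (10.6, 3.3), a distance of √(1.6² + 1.6²) ≈ 2.3.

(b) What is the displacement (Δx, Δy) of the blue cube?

(-3.0, -1.0)

The blue cube was at about (5.2, 4.0) and moved to about (2.2, 3.0).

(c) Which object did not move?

the purple capsule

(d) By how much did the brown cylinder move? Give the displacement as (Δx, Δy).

(2.1, 2.0)

The brown cylinder started near (4.3, 1.2) and ended near (6.4, 3.2).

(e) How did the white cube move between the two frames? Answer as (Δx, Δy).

(-0.5, 2.3)

The white cube started near (11.0, 2.3) and ended near (10.5, 4.6).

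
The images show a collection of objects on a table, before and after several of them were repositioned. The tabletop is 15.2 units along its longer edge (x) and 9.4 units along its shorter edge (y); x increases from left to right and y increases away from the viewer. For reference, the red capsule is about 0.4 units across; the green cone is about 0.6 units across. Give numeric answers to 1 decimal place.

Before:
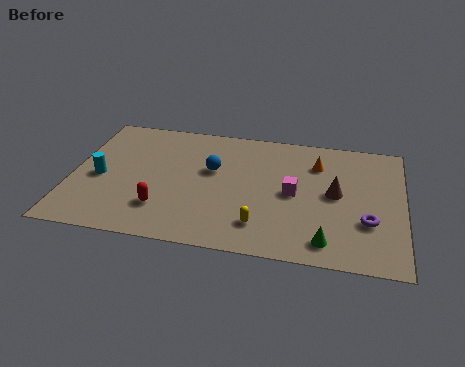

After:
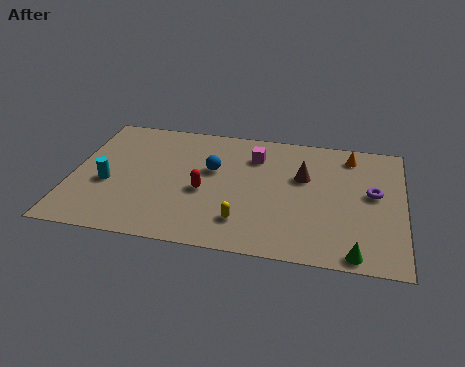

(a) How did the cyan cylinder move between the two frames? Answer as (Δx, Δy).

(0.4, -0.4)

The cyan cylinder started near (1.3, 4.2) and ended near (1.7, 3.8).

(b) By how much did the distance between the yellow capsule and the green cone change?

+2.2

They were about 3.1 units apart before and 5.3 after — 2.2 units further apart.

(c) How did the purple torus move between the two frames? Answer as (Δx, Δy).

(0.2, 2.1)

The purple torus started near (13.6, 3.1) and ended near (13.8, 5.2).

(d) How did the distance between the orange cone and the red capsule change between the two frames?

-0.6

They were about 8.3 units apart before and 7.7 after — 0.6 units closer together.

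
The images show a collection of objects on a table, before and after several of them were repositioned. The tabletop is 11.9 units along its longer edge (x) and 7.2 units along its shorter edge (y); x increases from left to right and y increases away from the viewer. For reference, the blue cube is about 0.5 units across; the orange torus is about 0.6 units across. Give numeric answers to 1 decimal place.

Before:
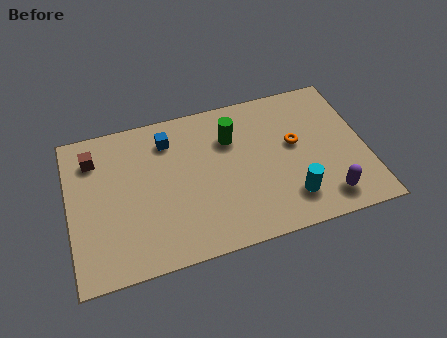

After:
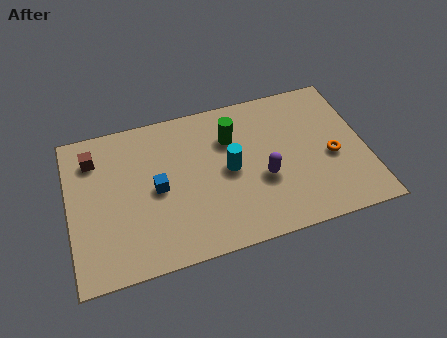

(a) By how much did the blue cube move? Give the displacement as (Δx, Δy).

(-0.6, -2.2)

From the two frames, the blue cube sits at roughly (4.1, 5.7) before and (3.5, 3.5) after.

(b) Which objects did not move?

the brown cube and the green cylinder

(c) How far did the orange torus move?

1.7

From (9.1, 4.1) to (10.5, 3.1), the orange torus covered √(1.4² + 1.0²) ≈ 1.7 units.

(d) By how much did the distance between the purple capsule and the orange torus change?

-0.3

They were about 3.1 units apart before and 2.8 after — 0.3 units closer together.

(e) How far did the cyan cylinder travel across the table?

3.0

From (8.7, 1.6) to (6.4, 3.6), the cyan cylinder covered √(2.3² + 2.0²) ≈ 3.0 units.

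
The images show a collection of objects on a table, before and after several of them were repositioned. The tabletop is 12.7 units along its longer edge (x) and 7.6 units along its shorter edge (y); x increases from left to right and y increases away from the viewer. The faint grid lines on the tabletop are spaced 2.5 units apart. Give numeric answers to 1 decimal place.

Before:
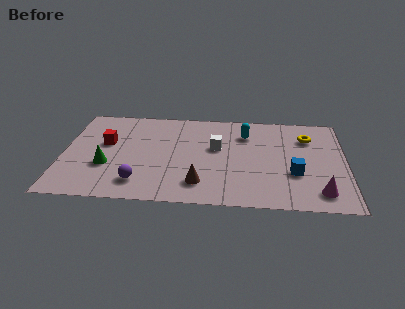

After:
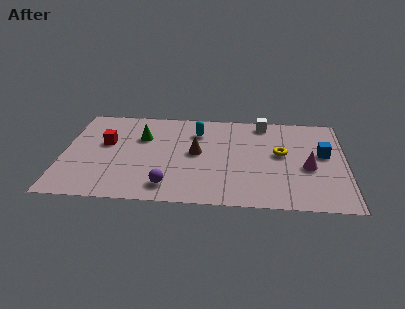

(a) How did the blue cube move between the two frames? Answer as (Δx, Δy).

(1.3, 1.6)

From the two frames, the blue cube sits at roughly (10.4, 2.7) before and (11.7, 4.3) after.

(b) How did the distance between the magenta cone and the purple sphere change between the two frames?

-1.5

Before: roughly 8.0 units apart; after: 6.5. That's 1.5 units closer together.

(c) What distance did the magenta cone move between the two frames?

2.0

From (11.5, 1.3) to (11.0, 3.2), the magenta cone covered √(0.5² + 1.9²) ≈ 2.0 units.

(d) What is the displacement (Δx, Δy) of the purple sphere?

(1.3, -0.2)

The purple sphere started near (3.5, 1.5) and ended near (4.8, 1.3).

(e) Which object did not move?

the red cube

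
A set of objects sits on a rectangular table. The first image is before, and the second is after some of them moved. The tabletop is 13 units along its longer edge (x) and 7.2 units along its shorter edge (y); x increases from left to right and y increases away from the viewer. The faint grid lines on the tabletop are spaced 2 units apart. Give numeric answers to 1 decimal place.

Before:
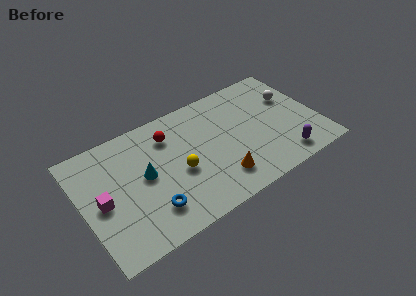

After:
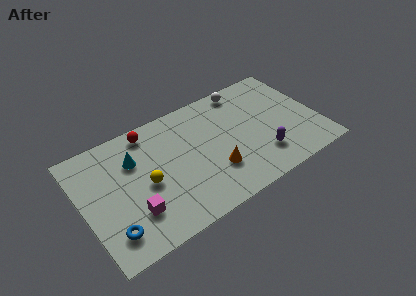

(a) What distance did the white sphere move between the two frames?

2.9

The white sphere was near (11.8, 4.7) before and (9.4, 6.4) after, so it travelled √(2.4² + 1.7²) ≈ 2.9 units.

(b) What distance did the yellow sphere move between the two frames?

1.8

The yellow sphere was near (5.2, 3.1) before and (3.4, 3.3) after, so it travelled √(1.8² + 0.2²) ≈ 1.8 units.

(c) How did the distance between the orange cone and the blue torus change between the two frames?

+2.0

Before: roughly 3.8 units apart; after: 5.8. That's 2.0 units further apart.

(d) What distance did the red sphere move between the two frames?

1.3

The red sphere was near (5.0, 5.5) before and (4.0, 6.3) after, so it travelled √(1.0² + 0.8²) ≈ 1.3 units.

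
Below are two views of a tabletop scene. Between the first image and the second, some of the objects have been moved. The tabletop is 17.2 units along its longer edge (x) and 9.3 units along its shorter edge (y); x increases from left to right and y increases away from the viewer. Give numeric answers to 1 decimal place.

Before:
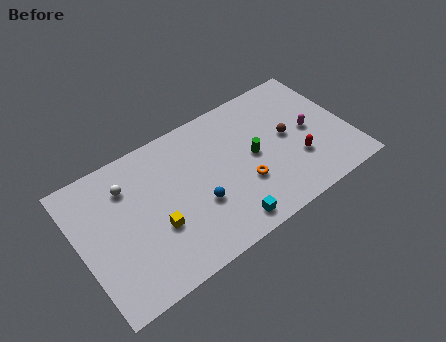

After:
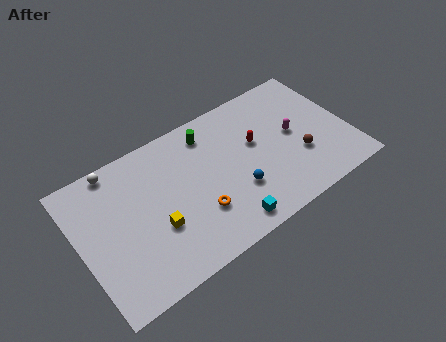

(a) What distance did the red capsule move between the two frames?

3.4

From (13.7, 3.0) to (11.4, 5.5), the red capsule covered √(2.3² + 2.5²) ≈ 3.4 units.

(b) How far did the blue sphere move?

2.4

The blue sphere was near (7.3, 3.4) before and (9.7, 3.0) after, so it travelled √(2.4² + 0.4²) ≈ 2.4 units.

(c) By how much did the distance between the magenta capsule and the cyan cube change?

-0.7

The distance was about 7.0 in the first image and 6.3 in the second, so they moved 0.7 units closer together.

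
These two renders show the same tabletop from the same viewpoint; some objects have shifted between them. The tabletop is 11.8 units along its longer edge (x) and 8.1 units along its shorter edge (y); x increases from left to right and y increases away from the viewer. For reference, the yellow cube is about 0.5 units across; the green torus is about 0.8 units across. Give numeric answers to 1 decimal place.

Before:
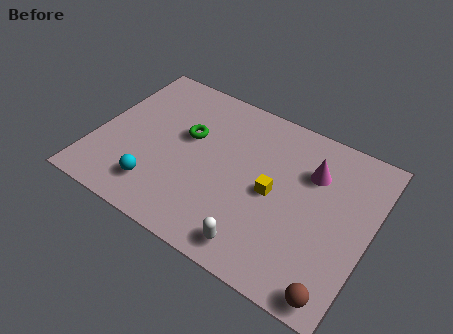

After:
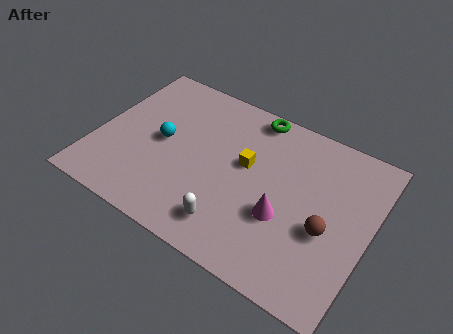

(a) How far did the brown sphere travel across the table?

2.6

The brown sphere moved from about (10.9, 0.8) to (10.1, 3.3), a distance of √(0.8² + 2.5²) ≈ 2.6.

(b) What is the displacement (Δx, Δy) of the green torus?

(2.5, 2.4)

The green torus was at about (3.8, 4.9) and moved to about (6.3, 7.3).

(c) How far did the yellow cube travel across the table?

1.5

From (7.7, 3.9) to (6.4, 4.7), the yellow cube covered √(1.3² + 0.8²) ≈ 1.5 units.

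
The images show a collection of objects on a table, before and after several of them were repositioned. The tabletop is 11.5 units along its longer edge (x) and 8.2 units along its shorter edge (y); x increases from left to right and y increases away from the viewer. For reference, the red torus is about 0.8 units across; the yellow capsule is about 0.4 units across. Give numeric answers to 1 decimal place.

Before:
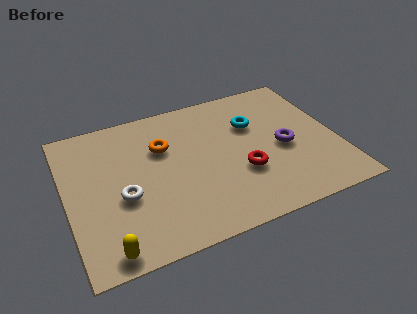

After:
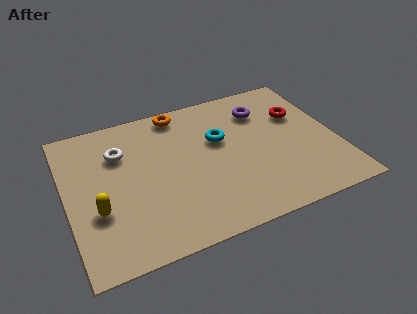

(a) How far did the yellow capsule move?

2.1

The yellow capsule moved from about (1.4, 0.8) to (1.2, 2.9), a distance of √(0.2² + 2.1²) ≈ 2.1.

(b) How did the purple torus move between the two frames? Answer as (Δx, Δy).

(-0.6, 2.5)

The purple torus started near (9.2, 3.7) and ended near (8.6, 6.2).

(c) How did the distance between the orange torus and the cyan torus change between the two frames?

-1.2

The distance was about 3.9 in the first image and 2.7 in the second, so they moved 1.2 units closer together.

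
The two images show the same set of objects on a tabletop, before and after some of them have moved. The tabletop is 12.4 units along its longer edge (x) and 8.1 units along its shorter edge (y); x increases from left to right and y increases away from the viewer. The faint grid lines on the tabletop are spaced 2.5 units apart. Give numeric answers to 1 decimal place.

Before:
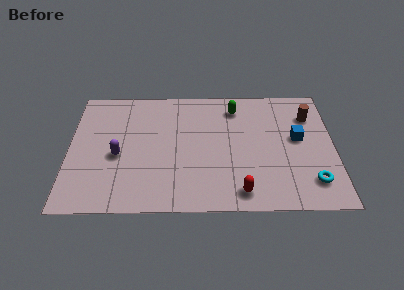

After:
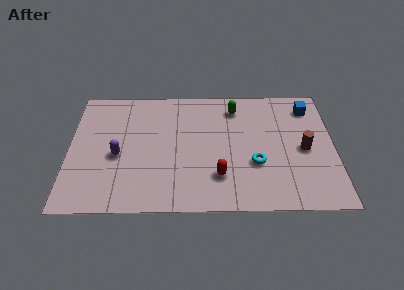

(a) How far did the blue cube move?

2.2

From (10.7, 4.5) to (11.3, 6.6), the blue cube covered √(0.6² + 2.1²) ≈ 2.2 units.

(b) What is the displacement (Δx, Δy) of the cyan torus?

(-2.6, 1.2)

From the two frames, the cyan torus sits at roughly (11.3, 1.7) before and (8.7, 2.9) after.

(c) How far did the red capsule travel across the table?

1.4

The red capsule was near (8.0, 1.1) before and (7.0, 2.1) after, so it travelled √(1.0² + 1.0²) ≈ 1.4 units.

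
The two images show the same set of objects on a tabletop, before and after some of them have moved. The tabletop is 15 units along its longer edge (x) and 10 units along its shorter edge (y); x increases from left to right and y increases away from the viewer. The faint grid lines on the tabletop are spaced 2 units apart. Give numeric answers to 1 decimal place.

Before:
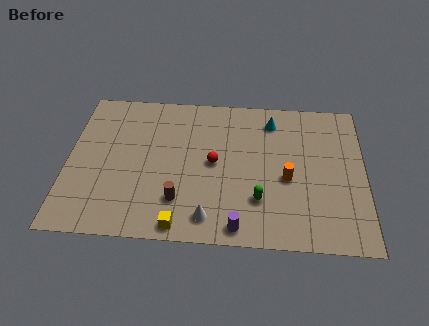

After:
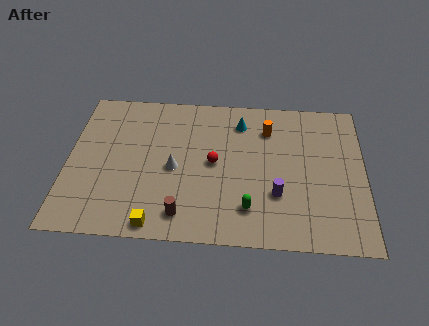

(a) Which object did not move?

the red sphere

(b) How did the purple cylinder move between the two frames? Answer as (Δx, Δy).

(1.9, 2.2)

The purple cylinder was at about (8.7, 1.0) and moved to about (10.6, 3.2).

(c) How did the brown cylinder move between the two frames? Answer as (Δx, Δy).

(0.2, -0.9)

From the two frames, the brown cylinder sits at roughly (5.7, 2.5) before and (5.9, 1.6) after.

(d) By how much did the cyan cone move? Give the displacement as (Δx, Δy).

(-1.6, -0.2)

The cyan cone was at about (10.3, 8.2) and moved to about (8.7, 8.0).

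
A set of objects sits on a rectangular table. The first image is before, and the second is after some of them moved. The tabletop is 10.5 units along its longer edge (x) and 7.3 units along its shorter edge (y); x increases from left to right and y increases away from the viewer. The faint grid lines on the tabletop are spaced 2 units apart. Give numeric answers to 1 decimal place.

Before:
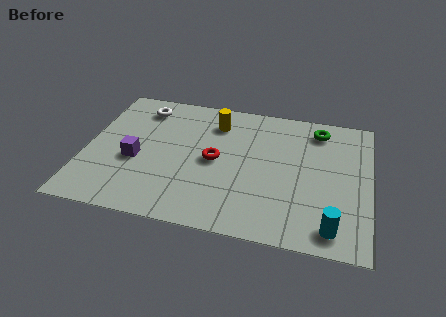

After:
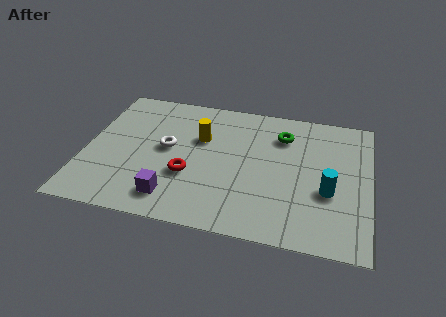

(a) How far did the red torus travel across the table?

1.3

The red torus was near (4.8, 3.6) before and (3.9, 2.6) after, so it travelled √(0.9² + 1.0²) ≈ 1.3 units.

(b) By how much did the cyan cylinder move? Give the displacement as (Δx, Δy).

(-0.2, 1.8)

The cyan cylinder started near (9.2, 1.0) and ended near (9.0, 2.8).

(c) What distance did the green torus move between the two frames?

1.4

From (8.5, 6.1) to (7.2, 5.5), the green torus covered √(1.3² + 0.6²) ≈ 1.4 units.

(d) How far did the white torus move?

2.4

The white torus was near (1.9, 6.0) before and (3.0, 3.9) after, so it travelled √(1.1² + 2.1²) ≈ 2.4 units.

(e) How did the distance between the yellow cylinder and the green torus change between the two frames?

-0.7

They were about 3.8 units apart before and 3.1 after — 0.7 units closer together.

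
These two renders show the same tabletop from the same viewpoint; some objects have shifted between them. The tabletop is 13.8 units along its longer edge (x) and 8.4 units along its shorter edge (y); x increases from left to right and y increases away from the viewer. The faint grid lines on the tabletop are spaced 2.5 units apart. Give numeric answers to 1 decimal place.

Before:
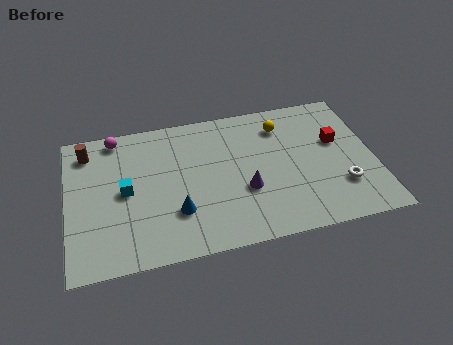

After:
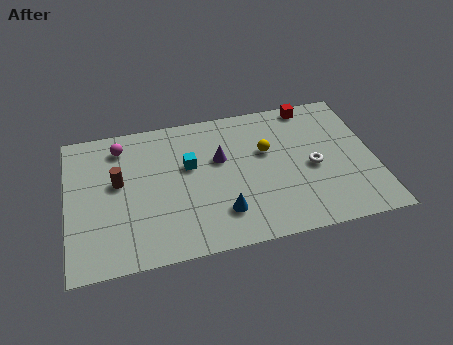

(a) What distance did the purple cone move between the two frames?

2.3

The purple cone was near (7.9, 3.1) before and (6.9, 5.2) after, so it travelled √(1.0² + 2.1²) ≈ 2.3 units.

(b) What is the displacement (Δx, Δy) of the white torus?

(-1.2, 1.4)

The white torus started near (12.2, 2.4) and ended near (11.0, 3.8).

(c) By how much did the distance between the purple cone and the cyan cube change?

-4.0

Before: roughly 5.4 units apart; after: 1.4. That's 4.0 units closer together.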